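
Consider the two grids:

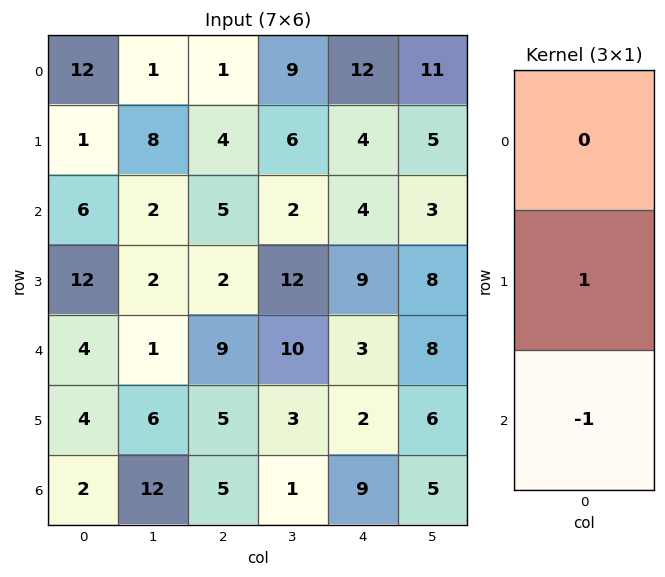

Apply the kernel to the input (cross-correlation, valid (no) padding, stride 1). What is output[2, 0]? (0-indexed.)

The receptive field on the input at this output position is [6 / 12 / 4]. Elementwise product with the kernel and sum: 12·1 + 4·-1.

8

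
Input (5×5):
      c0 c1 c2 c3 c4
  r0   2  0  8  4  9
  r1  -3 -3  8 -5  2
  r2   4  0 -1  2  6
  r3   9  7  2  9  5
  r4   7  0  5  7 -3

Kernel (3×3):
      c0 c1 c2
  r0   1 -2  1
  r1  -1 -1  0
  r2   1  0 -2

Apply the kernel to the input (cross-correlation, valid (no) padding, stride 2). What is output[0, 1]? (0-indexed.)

The receptive field on the input at this output position is [8 4 9 / 8 -5 2 / -1 2 6]. Elementwise product with the kernel and sum: 8·1 + 4·-2 + 9·1 + 8·-1 + -5·-1 + -1·1 + 6·-2.

-7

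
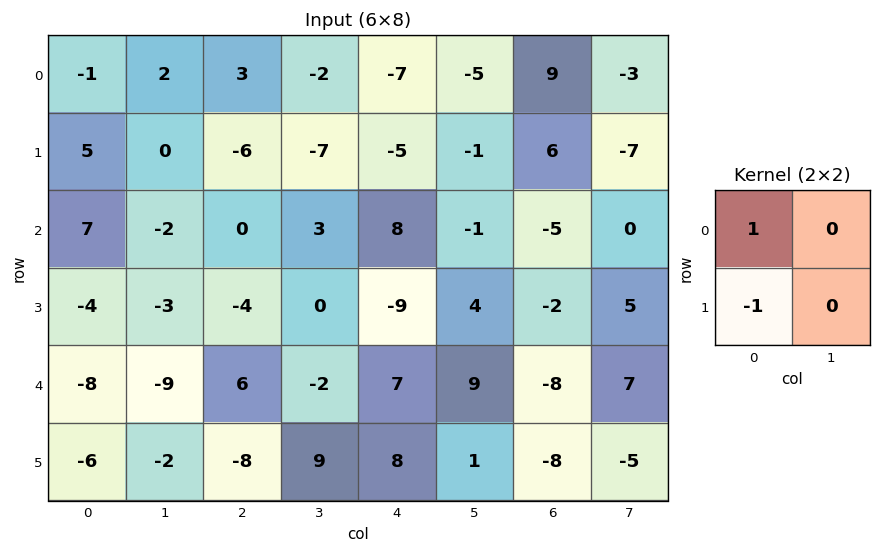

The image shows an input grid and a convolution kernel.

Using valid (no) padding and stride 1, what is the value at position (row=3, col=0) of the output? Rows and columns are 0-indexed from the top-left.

The receptive field on the input at this output position is [-4 -3 / -8 -9]. Elementwise product with the kernel and sum: -4·1 + -8·-1.

4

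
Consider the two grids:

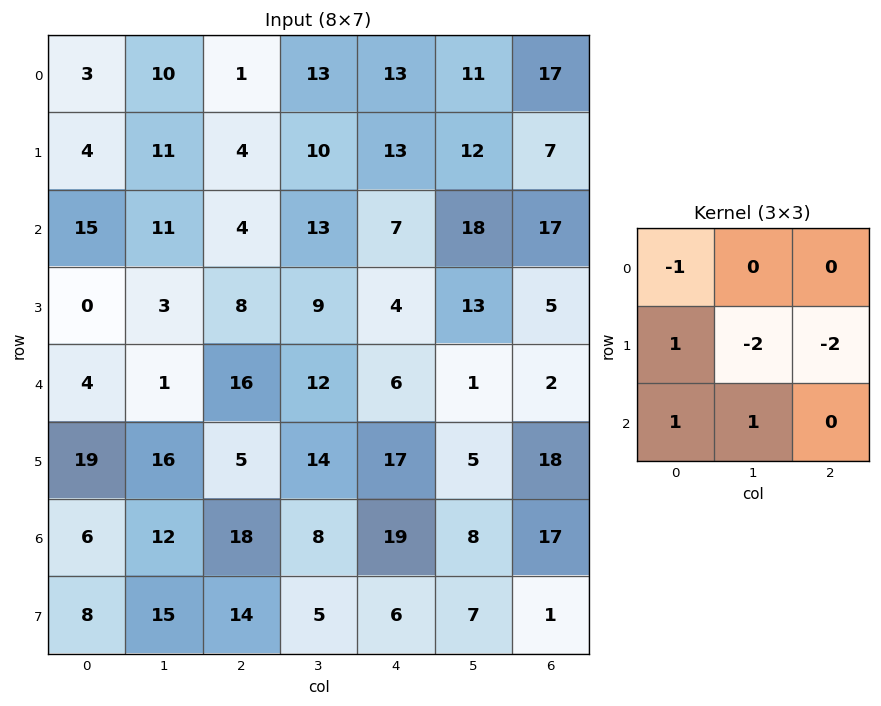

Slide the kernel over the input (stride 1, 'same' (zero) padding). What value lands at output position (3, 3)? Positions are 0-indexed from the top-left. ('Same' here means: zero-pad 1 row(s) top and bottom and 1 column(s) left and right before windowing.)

6

The receptive field on the zero-padded input at this output position is [4 13 7 / 8 9 4 / 16 12 6]. Elementwise product with the kernel and sum: 4·-1 + 8·1 + 9·-2 + 4·-2 + 16·1 + 12·1.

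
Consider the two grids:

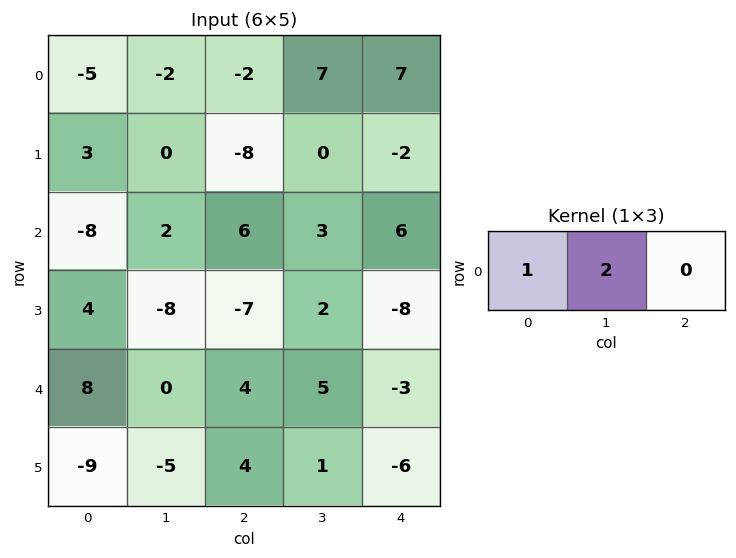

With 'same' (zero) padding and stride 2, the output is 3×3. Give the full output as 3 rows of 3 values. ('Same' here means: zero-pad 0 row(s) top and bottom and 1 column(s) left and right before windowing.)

-10 -6 21
-16 14 15
16 8 -1

Output[0,0]: The receptive field on the zero-padded input at this output position is [0 -5 -2]. Elementwise product with the kernel and sum: 0·1 + -5·2.
Output[0,1]: The receptive field on the zero-padded input at this output position is [-2 -2 7]. Elementwise product with the kernel and sum: -2·1 + -2·2.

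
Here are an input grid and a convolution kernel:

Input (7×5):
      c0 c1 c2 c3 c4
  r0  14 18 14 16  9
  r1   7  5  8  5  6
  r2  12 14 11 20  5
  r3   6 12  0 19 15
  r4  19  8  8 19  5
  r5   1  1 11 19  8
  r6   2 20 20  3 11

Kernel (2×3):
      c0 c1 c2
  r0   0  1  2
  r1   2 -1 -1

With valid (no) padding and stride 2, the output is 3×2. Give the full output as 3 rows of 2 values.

Output[0,0]: The receptive field on the input at this output position is [14 18 14 / 7 5 8]. Elementwise product with the kernel and sum: 18·1 + 14·2 + 7·2 + 5·-1 + 8·-1.
Output[0,1]: The receptive field on the input at this output position is [14 16 9 / 8 5 6]. Elementwise product with the kernel and sum: 16·1 + 9·2 + 8·2 + 5·-1 + 6·-1.

47 39
36 -4
14 24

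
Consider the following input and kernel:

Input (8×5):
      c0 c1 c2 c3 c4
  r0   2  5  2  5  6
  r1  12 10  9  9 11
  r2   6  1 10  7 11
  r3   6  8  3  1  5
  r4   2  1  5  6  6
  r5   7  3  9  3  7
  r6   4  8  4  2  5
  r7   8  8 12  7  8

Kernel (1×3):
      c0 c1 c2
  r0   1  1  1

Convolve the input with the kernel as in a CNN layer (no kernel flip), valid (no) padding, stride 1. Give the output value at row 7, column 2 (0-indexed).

The receptive field on the input at this output position is [12 7 8]. Elementwise product with the kernel and sum: 12·1 + 7·1 + 8·1.

27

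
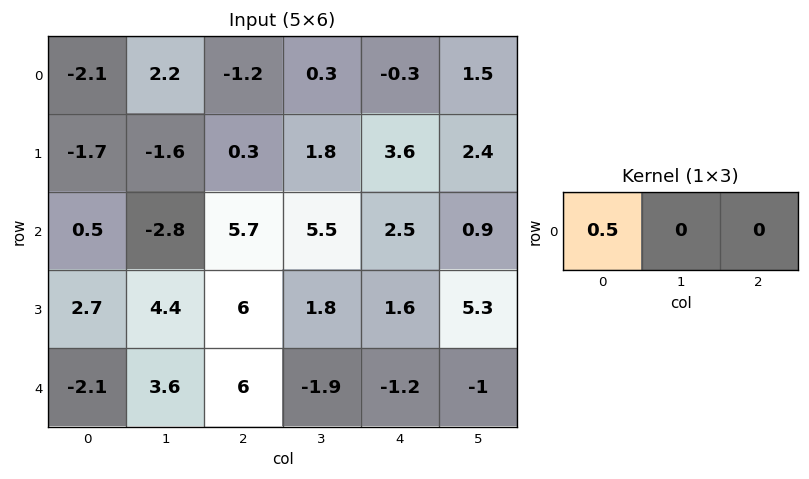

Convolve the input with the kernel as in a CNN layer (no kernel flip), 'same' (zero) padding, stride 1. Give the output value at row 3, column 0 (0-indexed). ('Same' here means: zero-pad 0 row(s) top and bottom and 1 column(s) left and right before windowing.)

0

The receptive field on the zero-padded input at this output position is [0 2.7 4.4]. Elementwise product with the kernel and sum: 0·0.5.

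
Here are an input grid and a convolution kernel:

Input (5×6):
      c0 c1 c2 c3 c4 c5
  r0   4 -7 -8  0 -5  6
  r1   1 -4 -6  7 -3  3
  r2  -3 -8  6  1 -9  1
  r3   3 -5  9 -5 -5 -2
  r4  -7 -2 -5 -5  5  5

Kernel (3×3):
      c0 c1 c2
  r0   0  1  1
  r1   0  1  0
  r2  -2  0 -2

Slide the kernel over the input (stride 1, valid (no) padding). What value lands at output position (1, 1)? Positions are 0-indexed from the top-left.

27

The receptive field on the input at this output position is [-4 -6 7 / -8 6 1 / -5 9 -5]. Elementwise product with the kernel and sum: -6·1 + 7·1 + 6·1 + -5·-2 + -5·-2.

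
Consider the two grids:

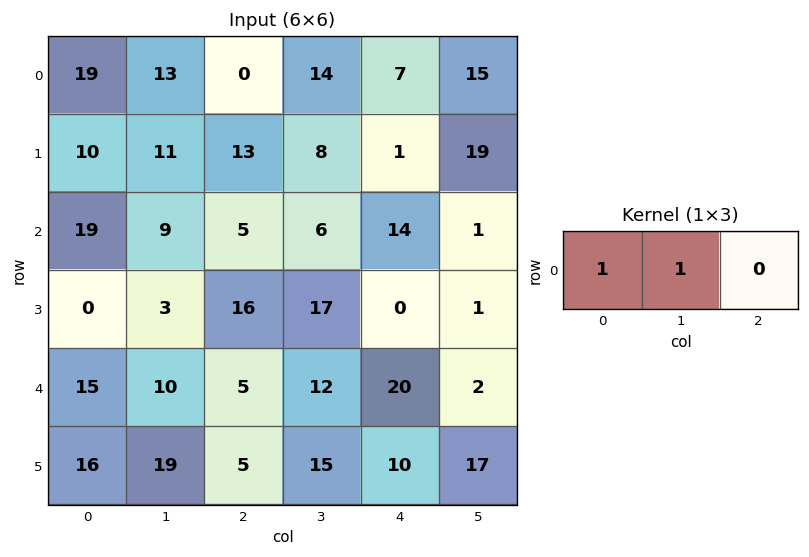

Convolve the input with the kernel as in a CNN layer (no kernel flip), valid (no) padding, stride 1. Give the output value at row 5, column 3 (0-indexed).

The receptive field on the input at this output position is [15 10 17]. Elementwise product with the kernel and sum: 15·1 + 10·1.

25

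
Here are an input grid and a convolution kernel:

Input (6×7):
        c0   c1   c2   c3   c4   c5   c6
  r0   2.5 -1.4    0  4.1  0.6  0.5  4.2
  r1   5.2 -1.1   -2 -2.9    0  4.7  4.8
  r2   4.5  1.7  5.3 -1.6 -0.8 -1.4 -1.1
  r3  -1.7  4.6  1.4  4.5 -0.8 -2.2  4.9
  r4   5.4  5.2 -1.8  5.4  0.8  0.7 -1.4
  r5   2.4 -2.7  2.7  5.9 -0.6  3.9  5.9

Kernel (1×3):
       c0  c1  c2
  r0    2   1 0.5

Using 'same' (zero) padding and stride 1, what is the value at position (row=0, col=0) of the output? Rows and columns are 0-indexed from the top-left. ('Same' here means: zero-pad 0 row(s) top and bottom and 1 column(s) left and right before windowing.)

The receptive field on the zero-padded input at this output position is [0 2.5 -1.4]. Elementwise product with the kernel and sum: 0·2 + 2.5·1 + -1.4·0.5.

1.8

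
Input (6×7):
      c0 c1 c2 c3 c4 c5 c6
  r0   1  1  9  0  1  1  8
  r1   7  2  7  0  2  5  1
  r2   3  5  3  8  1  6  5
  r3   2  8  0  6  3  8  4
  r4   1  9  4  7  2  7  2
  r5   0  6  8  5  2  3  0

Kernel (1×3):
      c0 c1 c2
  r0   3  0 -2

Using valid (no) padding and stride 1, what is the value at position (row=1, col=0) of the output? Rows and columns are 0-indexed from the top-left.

The receptive field on the input at this output position is [7 2 7]. Elementwise product with the kernel and sum: 7·3 + 7·-2.

7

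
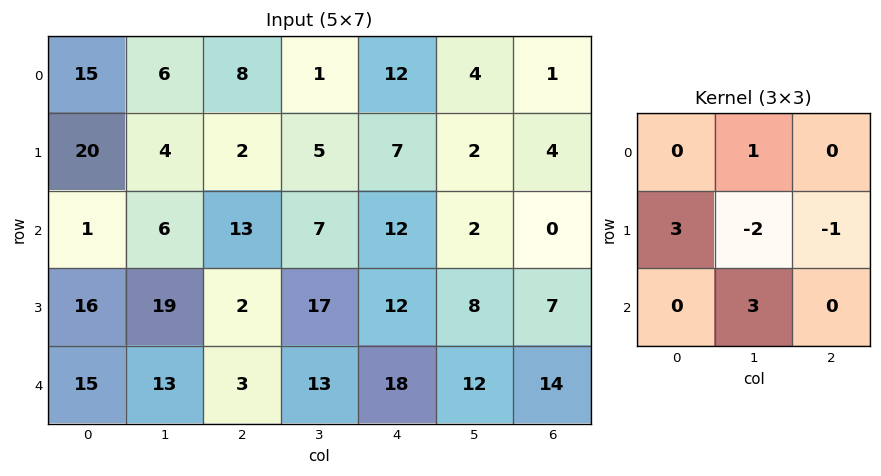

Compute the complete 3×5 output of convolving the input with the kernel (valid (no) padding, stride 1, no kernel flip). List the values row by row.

74 50 11 47 23
39 -7 69 38 58
53 58 6 85 51

Output[0,0]: The receptive field on the input at this output position is [15 6 8 / 20 4 2 / 1 6 13]. Elementwise product with the kernel and sum: 6·1 + 20·3 + 4·-2 + 2·-1 + 6·3.
Output[0,1]: The receptive field on the input at this output position is [6 8 1 / 4 2 5 / 6 13 7]. Elementwise product with the kernel and sum: 8·1 + 4·3 + 2·-2 + 5·-1 + 13·3.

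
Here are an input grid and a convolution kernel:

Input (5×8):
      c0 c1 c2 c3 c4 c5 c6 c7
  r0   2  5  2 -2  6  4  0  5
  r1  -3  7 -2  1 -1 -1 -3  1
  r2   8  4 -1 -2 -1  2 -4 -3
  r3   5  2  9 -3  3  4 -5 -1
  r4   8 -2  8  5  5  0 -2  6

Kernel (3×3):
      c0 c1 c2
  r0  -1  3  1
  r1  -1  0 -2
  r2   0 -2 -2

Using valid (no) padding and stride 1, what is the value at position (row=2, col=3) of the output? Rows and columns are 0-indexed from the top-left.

The receptive field on the input at this output position is [-2 -1 2 / -3 3 4 / 5 5 0]. Elementwise product with the kernel and sum: -2·-1 + -1·3 + 2·1 + -3·-1 + 4·-2 + 5·-2 + 0·-2.

-14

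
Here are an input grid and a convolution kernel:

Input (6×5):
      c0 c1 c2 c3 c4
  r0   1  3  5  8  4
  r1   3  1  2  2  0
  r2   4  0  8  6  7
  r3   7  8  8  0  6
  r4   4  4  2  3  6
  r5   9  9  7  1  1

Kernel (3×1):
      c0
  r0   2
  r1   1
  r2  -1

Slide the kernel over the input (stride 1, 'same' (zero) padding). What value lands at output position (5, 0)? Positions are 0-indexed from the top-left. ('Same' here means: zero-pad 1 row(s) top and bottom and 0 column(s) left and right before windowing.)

17

The receptive field on the zero-padded input at this output position is [4 / 9 / 0]. Elementwise product with the kernel and sum: 4·2 + 9·1 + 0·-1.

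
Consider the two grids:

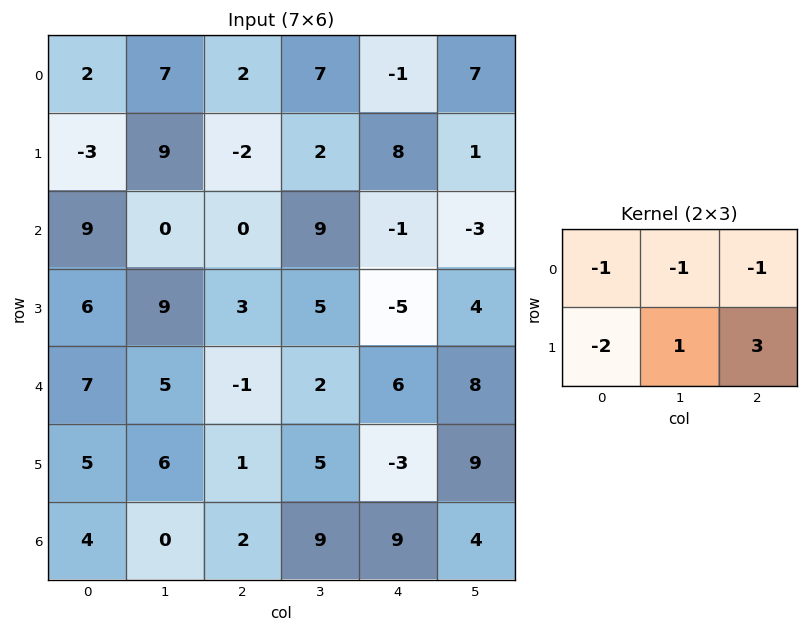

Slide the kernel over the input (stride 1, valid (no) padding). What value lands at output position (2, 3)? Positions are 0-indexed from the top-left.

-8

The receptive field on the input at this output position is [9 -1 -3 / 5 -5 4]. Elementwise product with the kernel and sum: 9·-1 + -1·-1 + -3·-1 + 5·-2 + -5·1 + 4·3.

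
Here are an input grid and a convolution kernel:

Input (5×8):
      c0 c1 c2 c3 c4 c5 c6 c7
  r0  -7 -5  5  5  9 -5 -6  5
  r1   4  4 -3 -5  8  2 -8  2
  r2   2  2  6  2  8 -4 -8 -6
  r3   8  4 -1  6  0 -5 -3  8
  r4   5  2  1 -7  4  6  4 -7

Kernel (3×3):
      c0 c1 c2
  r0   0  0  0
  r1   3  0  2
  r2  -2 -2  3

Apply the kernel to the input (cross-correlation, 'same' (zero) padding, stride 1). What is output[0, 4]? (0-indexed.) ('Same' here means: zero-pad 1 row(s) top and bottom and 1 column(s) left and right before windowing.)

The receptive field on the zero-padded input at this output position is [0 0 0 / 5 9 -5 / -5 8 2]. Elementwise product with the kernel and sum: 5·3 + -5·2 + -5·-2 + 8·-2 + 2·3.

5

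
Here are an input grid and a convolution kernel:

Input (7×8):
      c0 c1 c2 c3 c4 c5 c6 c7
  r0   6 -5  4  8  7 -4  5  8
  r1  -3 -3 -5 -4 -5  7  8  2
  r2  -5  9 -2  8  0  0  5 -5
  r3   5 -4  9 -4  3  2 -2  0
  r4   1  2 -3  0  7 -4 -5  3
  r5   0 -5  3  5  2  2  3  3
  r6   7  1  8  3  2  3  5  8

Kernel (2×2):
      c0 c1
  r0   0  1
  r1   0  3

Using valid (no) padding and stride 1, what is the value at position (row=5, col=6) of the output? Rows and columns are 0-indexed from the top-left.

27

The receptive field on the input at this output position is [3 3 / 5 8]. Elementwise product with the kernel and sum: 3·1 + 8·3.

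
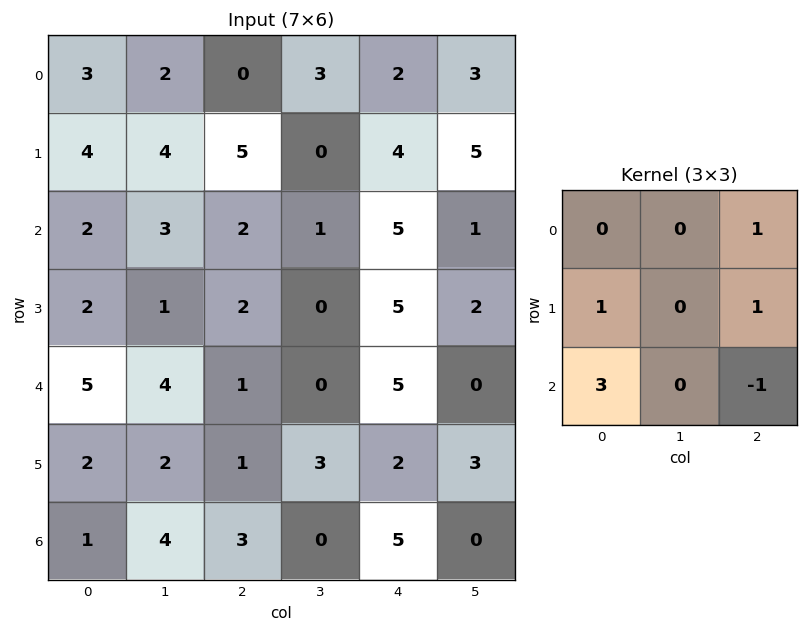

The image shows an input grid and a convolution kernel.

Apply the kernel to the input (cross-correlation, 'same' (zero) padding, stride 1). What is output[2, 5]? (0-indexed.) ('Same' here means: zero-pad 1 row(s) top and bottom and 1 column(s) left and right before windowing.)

20

The receptive field on the zero-padded input at this output position is [4 5 0 / 5 1 0 / 5 2 0]. Elementwise product with the kernel and sum: 0·1 + 5·1 + 0·1 + 5·3 + 0·-1.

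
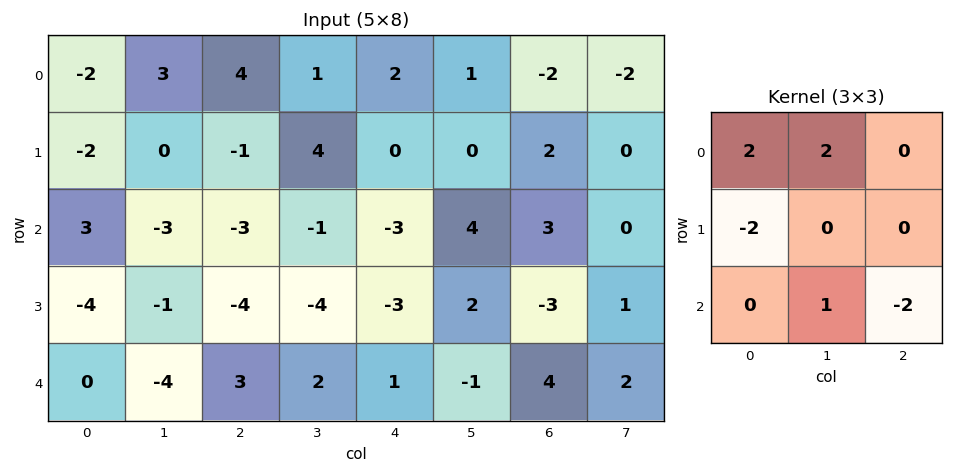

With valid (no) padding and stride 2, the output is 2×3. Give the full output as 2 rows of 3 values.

Output[0,0]: The receptive field on the input at this output position is [-2 3 4 / -2 0 -1 / 3 -3 -3]. Elementwise product with the kernel and sum: -2·2 + 3·2 + -2·-2 + -3·1 + -3·-2.

9 17 4
-2 0 -1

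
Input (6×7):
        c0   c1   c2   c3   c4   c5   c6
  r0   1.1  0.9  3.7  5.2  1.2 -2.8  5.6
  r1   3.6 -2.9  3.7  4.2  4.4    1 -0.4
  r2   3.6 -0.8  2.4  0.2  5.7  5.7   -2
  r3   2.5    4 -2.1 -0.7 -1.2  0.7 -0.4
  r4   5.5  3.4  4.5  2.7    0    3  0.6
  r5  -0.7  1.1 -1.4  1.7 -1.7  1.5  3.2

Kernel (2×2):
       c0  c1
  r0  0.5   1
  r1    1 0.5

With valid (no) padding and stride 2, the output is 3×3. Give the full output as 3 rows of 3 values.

Output[0,0]: The receptive field on the input at this output position is [1.1 0.9 / 3.6 -2.9]. Elementwise product with the kernel and sum: 1.1·0.5 + 0.9·1 + 3.6·1 + -2.9·0.5.
Output[0,1]: The receptive field on the input at this output position is [3.7 5.2 / 3.7 4.2]. Elementwise product with the kernel and sum: 3.7·0.5 + 5.2·1 + 3.7·1 + 4.2·0.5.

3.6 12.85 2.7
5.5 -1.05 7.7
6 4.4 2.05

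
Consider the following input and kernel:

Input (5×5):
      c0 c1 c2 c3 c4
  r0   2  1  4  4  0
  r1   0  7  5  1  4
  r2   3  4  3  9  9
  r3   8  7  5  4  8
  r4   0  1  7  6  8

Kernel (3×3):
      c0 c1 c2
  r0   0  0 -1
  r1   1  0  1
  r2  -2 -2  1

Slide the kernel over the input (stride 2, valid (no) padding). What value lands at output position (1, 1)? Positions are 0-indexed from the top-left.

The receptive field on the input at this output position is [3 9 9 / 5 4 8 / 7 6 8]. Elementwise product with the kernel and sum: 9·-1 + 5·1 + 8·1 + 7·-2 + 6·-2 + 8·1.

-14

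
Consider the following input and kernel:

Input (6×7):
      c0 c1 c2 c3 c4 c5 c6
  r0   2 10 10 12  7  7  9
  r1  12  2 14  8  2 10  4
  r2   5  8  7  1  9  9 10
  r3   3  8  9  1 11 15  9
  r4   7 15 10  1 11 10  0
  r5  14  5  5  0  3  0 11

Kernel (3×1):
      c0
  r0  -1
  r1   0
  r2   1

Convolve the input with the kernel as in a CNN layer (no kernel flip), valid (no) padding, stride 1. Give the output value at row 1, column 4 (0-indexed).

The receptive field on the input at this output position is [2 / 9 / 11]. Elementwise product with the kernel and sum: 2·-1 + 11·1.

9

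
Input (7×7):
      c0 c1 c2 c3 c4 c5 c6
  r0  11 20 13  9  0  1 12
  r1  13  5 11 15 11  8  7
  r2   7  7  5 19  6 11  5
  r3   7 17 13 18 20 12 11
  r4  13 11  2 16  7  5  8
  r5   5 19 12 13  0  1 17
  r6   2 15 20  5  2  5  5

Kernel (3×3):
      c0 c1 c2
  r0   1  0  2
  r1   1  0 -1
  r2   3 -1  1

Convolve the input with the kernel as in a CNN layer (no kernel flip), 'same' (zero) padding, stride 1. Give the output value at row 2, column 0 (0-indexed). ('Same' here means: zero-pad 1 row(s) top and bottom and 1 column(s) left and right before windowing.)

13

The receptive field on the zero-padded input at this output position is [0 13 5 / 0 7 7 / 0 7 17]. Elementwise product with the kernel and sum: 0·1 + 5·2 + 0·1 + 7·-1 + 0·3 + 7·-1 + 17·1.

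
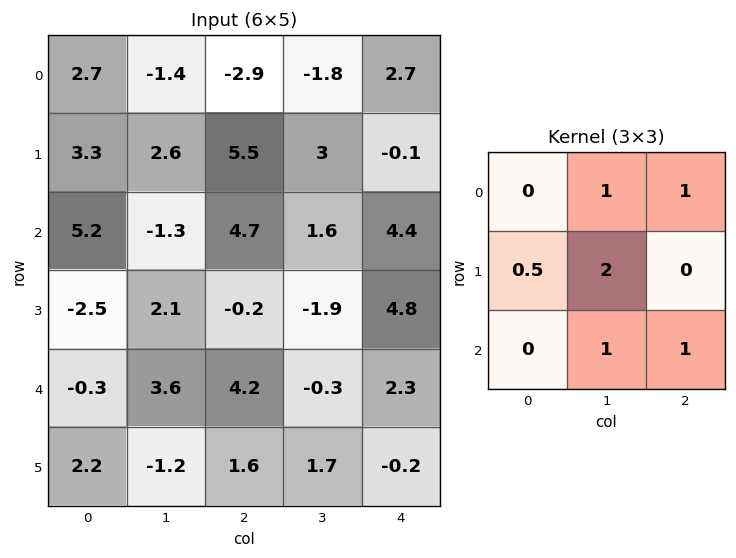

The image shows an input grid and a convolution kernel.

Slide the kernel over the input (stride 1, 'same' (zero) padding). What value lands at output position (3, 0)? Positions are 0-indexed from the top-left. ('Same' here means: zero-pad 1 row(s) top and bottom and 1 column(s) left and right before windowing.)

The receptive field on the zero-padded input at this output position is [0 5.2 -1.3 / 0 -2.5 2.1 / 0 -0.3 3.6]. Elementwise product with the kernel and sum: 5.2·1 + -1.3·1 + 0·0.5 + -2.5·2 + -0.3·1 + 3.6·1.

2.2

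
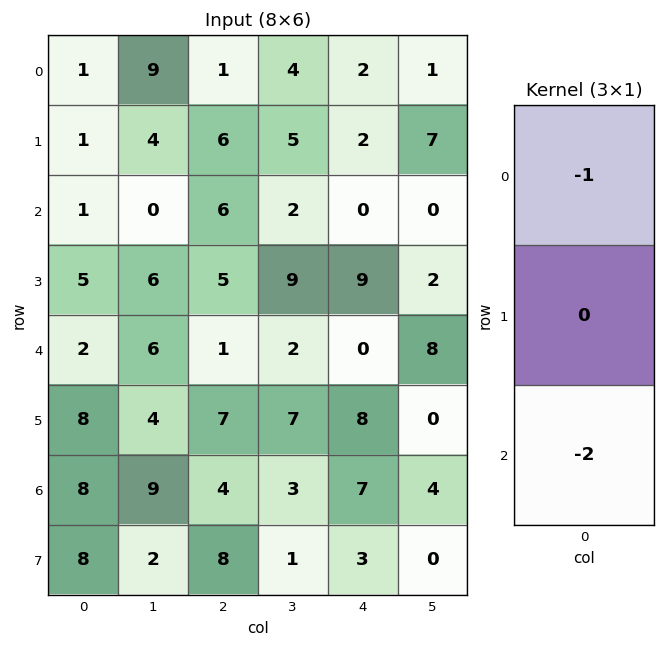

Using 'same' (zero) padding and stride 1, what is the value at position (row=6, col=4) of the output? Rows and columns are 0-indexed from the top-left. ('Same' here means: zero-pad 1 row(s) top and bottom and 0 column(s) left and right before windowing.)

The receptive field on the zero-padded input at this output position is [8 / 7 / 3]. Elementwise product with the kernel and sum: 8·-1 + 3·-2.

-14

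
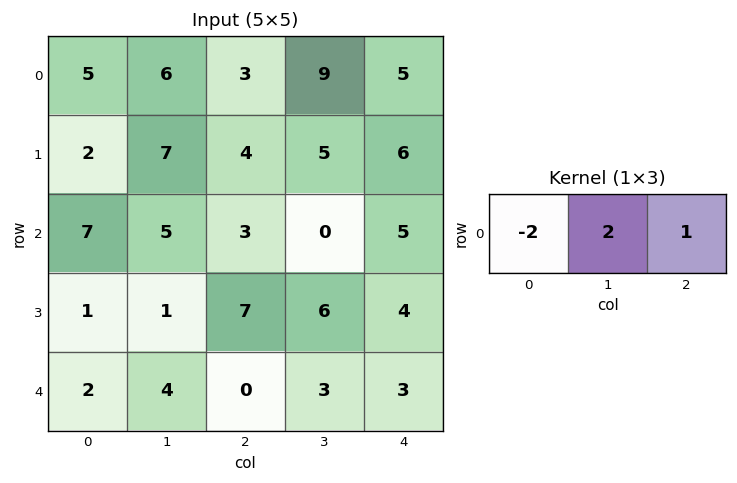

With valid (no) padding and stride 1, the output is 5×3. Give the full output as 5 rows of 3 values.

5 3 17
14 -1 8
-1 -4 -1
7 18 2
4 -5 9

Output[0,0]: The receptive field on the input at this output position is [5 6 3]. Elementwise product with the kernel and sum: 5·-2 + 6·2 + 3·1.
Output[0,1]: The receptive field on the input at this output position is [6 3 9]. Elementwise product with the kernel and sum: 6·-2 + 3·2 + 9·1.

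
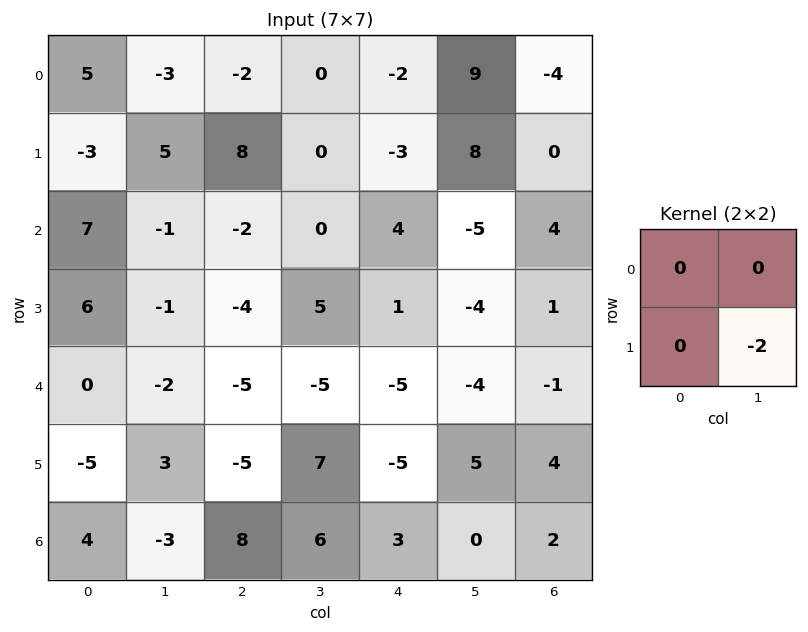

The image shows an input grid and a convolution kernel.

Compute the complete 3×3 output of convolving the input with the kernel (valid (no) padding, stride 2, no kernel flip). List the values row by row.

Output[0,0]: The receptive field on the input at this output position is [5 -3 / -3 5]. Elementwise product with the kernel and sum: 5·-2.

-10 0 -16
2 -10 8
-6 -14 -10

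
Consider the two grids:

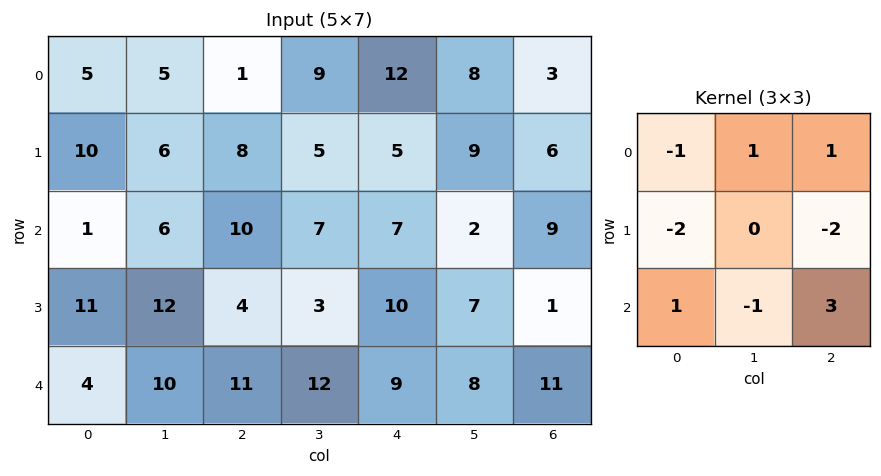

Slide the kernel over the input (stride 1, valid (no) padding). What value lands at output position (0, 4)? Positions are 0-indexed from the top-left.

The receptive field on the input at this output position is [12 8 3 / 5 9 6 / 7 2 9]. Elementwise product with the kernel and sum: 12·-1 + 8·1 + 3·1 + 5·-2 + 6·-2 + 7·1 + 2·-1 + 9·3.

9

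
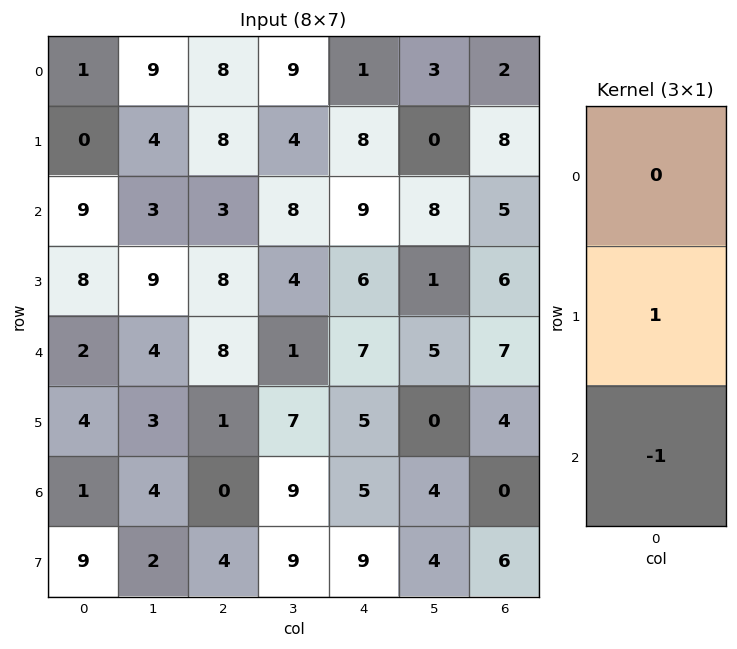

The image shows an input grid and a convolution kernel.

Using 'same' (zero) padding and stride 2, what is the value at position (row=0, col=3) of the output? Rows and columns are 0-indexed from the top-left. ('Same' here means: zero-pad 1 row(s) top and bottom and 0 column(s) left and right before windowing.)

The receptive field on the zero-padded input at this output position is [0 / 2 / 8]. Elementwise product with the kernel and sum: 2·1 + 8·-1.

-6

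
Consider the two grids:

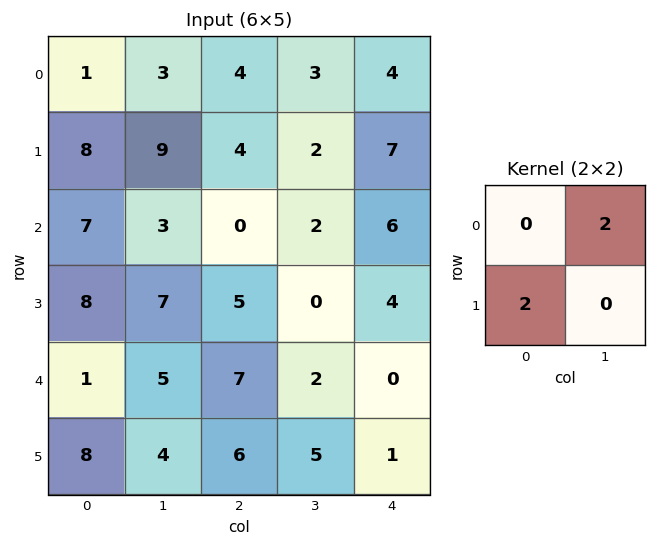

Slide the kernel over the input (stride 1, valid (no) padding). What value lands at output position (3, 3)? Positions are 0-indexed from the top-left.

12

The receptive field on the input at this output position is [0 4 / 2 0]. Elementwise product with the kernel and sum: 4·2 + 2·2.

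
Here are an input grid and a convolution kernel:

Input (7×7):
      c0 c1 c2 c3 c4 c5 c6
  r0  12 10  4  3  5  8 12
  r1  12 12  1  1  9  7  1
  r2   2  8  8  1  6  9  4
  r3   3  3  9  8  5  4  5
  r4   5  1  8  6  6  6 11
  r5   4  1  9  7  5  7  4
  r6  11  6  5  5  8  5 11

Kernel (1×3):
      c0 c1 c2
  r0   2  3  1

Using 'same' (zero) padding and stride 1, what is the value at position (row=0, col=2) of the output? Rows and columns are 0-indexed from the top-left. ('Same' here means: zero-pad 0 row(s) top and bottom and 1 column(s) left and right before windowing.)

35

The receptive field on the zero-padded input at this output position is [10 4 3]. Elementwise product with the kernel and sum: 10·2 + 4·3 + 3·1.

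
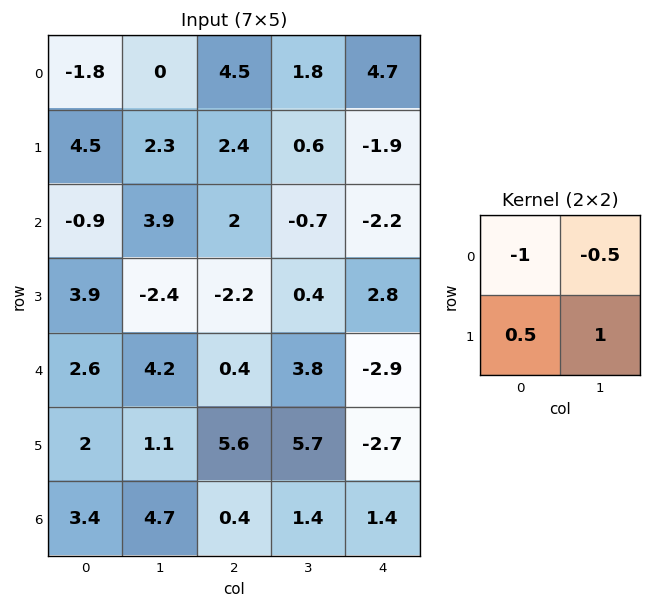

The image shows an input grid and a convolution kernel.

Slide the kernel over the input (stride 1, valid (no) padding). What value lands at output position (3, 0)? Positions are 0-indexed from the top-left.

The receptive field on the input at this output position is [3.9 -2.4 / 2.6 4.2]. Elementwise product with the kernel and sum: 3.9·-1 + -2.4·-0.5 + 2.6·0.5 + 4.2·1.

2.8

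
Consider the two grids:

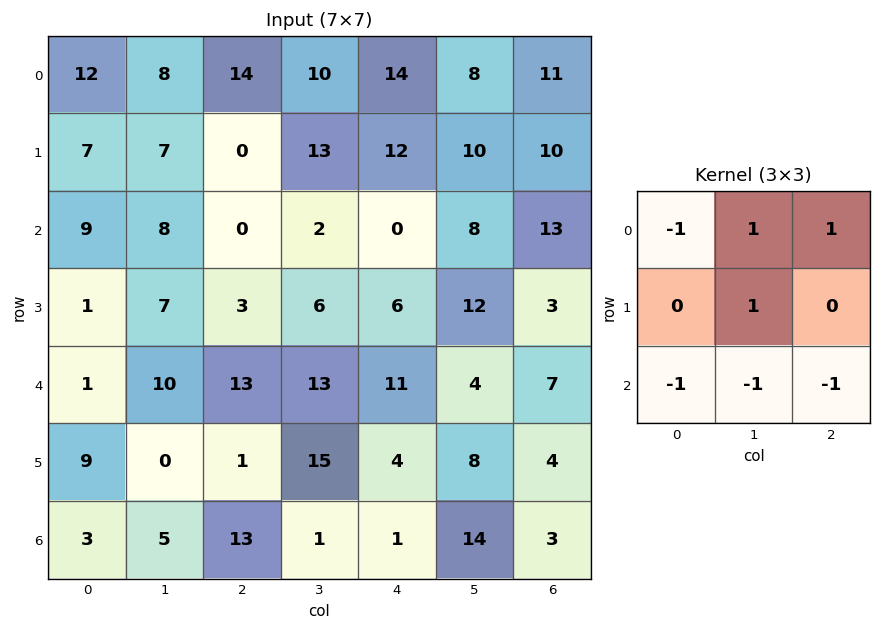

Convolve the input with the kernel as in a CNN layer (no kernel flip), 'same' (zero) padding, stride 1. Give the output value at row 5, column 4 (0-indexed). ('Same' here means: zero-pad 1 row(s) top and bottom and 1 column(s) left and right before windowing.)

The receptive field on the zero-padded input at this output position is [13 11 4 / 15 4 8 / 1 1 14]. Elementwise product with the kernel and sum: 13·-1 + 11·1 + 4·1 + 4·1 + 1·-1 + 1·-1 + 14·-1.

-10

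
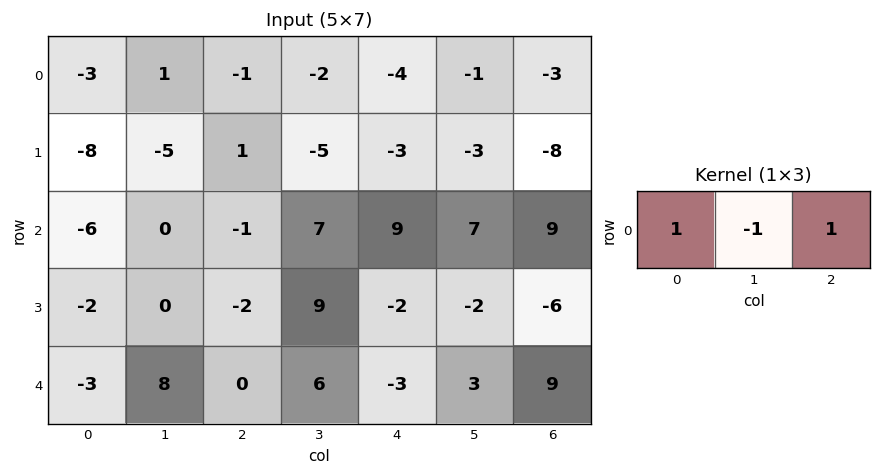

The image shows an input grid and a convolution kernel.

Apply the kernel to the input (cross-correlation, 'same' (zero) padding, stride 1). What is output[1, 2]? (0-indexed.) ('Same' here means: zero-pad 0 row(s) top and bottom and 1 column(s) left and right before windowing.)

The receptive field on the zero-padded input at this output position is [-5 1 -5]. Elementwise product with the kernel and sum: -5·1 + 1·-1 + -5·1.

-11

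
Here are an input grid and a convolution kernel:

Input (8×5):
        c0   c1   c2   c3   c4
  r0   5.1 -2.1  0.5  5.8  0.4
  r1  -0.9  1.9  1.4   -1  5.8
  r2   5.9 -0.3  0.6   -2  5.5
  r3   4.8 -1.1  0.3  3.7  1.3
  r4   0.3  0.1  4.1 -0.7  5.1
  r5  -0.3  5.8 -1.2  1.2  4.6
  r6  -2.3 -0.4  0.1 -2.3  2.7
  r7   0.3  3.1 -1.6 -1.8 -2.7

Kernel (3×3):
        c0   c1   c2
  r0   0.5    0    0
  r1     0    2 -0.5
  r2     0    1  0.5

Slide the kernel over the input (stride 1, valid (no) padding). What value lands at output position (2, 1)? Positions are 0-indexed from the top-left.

2.35

The receptive field on the input at this output position is [-0.3 0.6 -2 / -1.1 0.3 3.7 / 0.1 4.1 -0.7]. Elementwise product with the kernel and sum: -0.3·0.5 + 0.3·2 + 3.7·-0.5 + 4.1·1 + -0.7·0.5.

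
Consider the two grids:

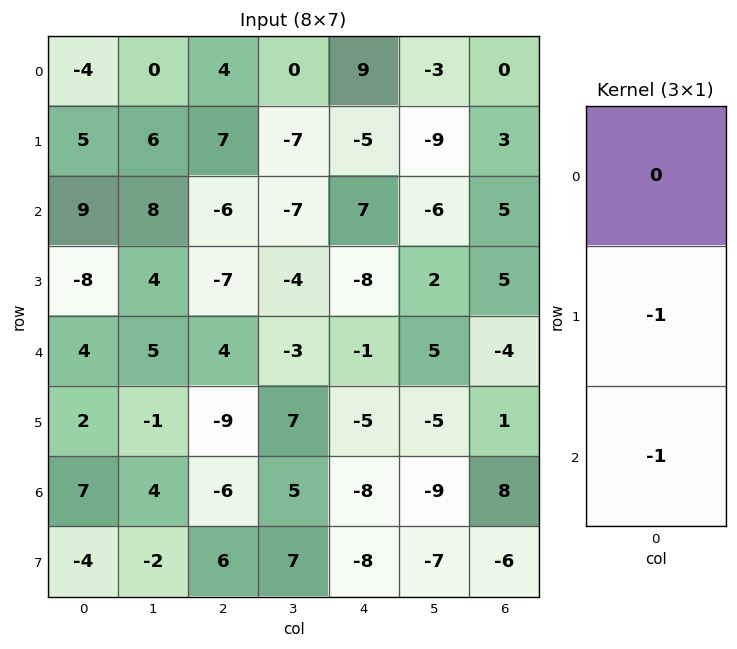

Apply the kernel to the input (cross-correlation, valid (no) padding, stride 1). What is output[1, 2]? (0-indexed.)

The receptive field on the input at this output position is [7 / -6 / -7]. Elementwise product with the kernel and sum: -6·-1 + -7·-1.

13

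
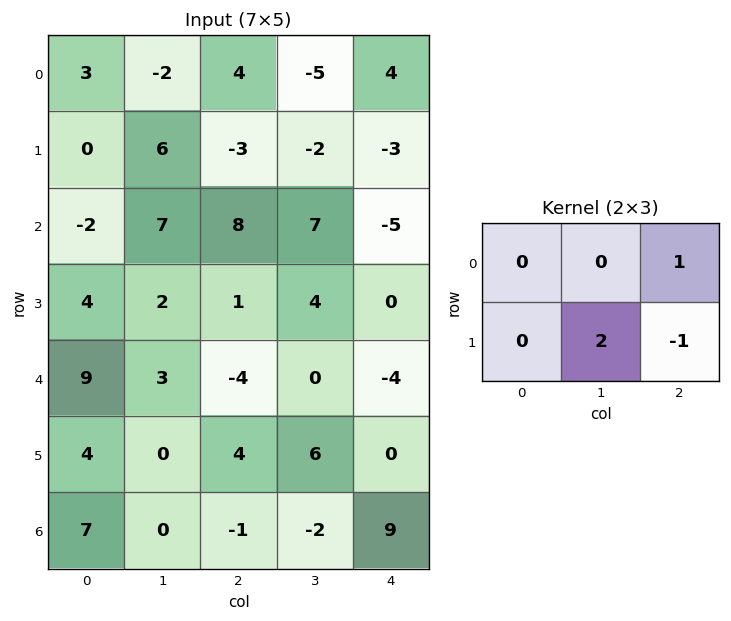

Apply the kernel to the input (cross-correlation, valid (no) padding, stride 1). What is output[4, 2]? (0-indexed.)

The receptive field on the input at this output position is [-4 0 -4 / 4 6 0]. Elementwise product with the kernel and sum: -4·1 + 6·2 + 0·-1.

8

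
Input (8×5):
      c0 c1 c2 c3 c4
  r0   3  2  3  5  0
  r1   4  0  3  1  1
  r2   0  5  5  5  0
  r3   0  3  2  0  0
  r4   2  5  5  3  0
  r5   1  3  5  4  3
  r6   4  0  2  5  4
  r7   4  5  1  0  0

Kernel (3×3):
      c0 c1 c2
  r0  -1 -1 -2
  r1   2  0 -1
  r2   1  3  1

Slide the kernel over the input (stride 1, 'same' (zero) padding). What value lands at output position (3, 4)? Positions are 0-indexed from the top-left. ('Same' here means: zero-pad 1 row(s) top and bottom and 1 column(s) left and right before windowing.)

The receptive field on the zero-padded input at this output position is [5 0 0 / 0 0 0 / 3 0 0]. Elementwise product with the kernel and sum: 5·-1 + 0·-1 + 0·-2 + 0·2 + 0·-1 + 3·1 + 0·3 + 0·1.

-2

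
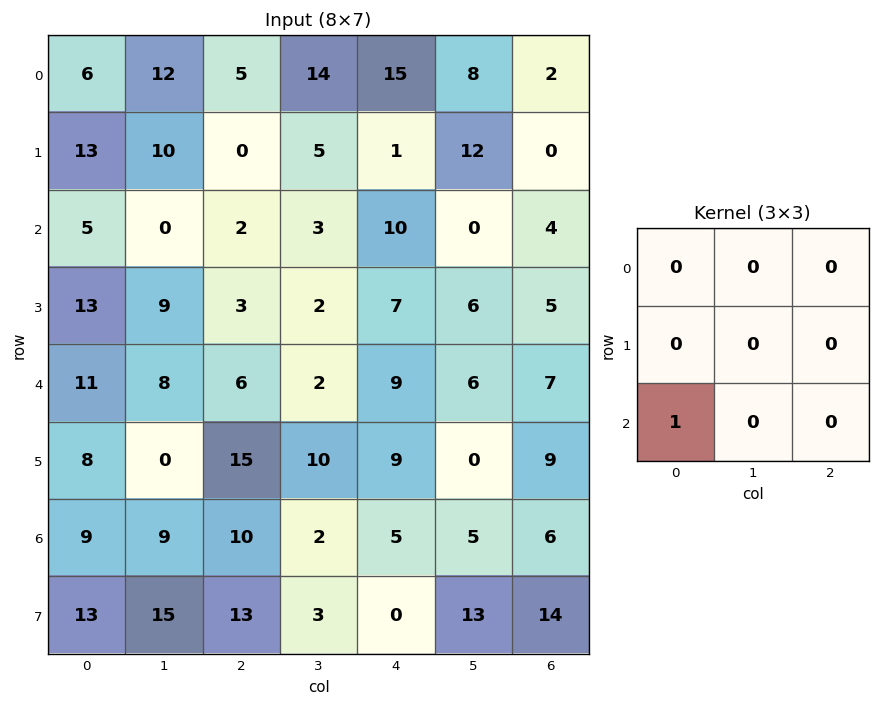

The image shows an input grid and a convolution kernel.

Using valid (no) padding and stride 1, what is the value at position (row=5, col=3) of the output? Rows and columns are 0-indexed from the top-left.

The receptive field on the input at this output position is [10 9 0 / 2 5 5 / 3 0 13]. Elementwise product with the kernel and sum: 3·1.

3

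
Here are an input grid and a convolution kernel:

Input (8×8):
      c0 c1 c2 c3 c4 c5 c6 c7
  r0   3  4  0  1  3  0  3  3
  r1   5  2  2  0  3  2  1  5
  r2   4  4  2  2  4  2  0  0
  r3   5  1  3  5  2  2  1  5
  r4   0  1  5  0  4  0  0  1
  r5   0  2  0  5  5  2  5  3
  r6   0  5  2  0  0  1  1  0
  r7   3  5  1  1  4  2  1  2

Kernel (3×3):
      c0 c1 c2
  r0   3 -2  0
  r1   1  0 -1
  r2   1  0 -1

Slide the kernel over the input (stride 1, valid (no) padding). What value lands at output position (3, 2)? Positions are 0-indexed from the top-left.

The receptive field on the input at this output position is [3 5 2 / 5 0 4 / 0 5 5]. Elementwise product with the kernel and sum: 3·3 + 5·-2 + 5·1 + 4·-1 + 0·1 + 5·-1.

-5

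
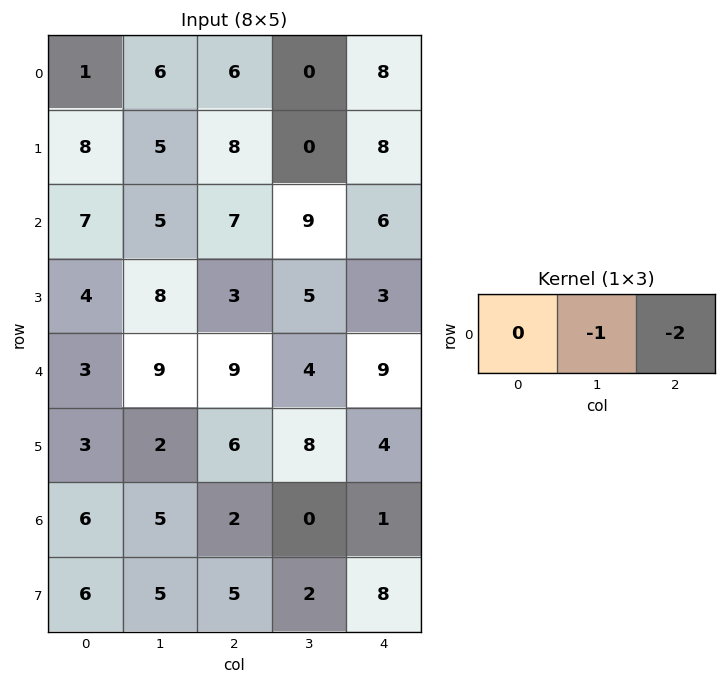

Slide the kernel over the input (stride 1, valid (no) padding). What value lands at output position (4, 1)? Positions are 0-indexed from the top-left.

-17

The receptive field on the input at this output position is [9 9 4]. Elementwise product with the kernel and sum: 9·-1 + 4·-2.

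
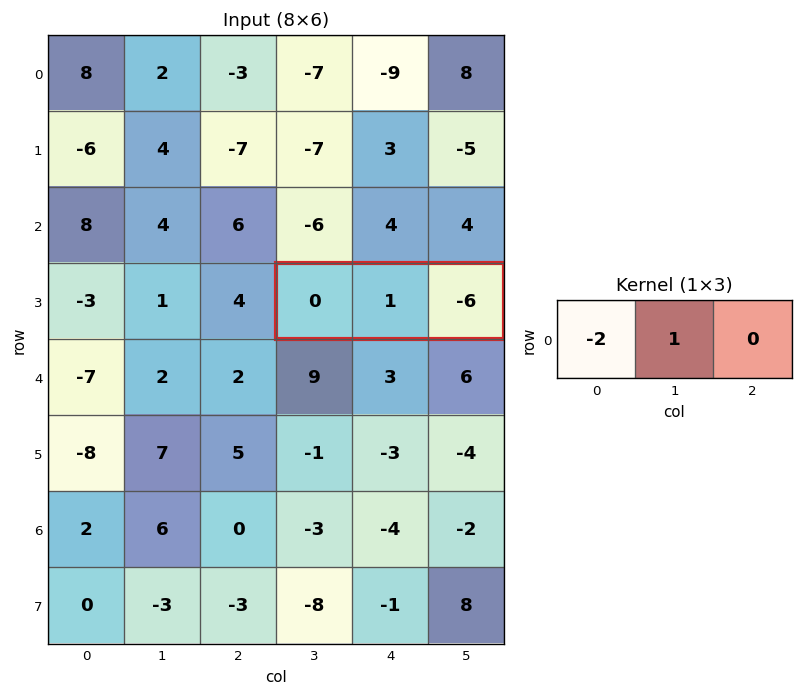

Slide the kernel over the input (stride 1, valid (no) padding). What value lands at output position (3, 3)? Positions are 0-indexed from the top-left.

The receptive field on the input at this output position is [0 1 -6]. Elementwise product with the kernel and sum: 0·-2 + 1·1.

1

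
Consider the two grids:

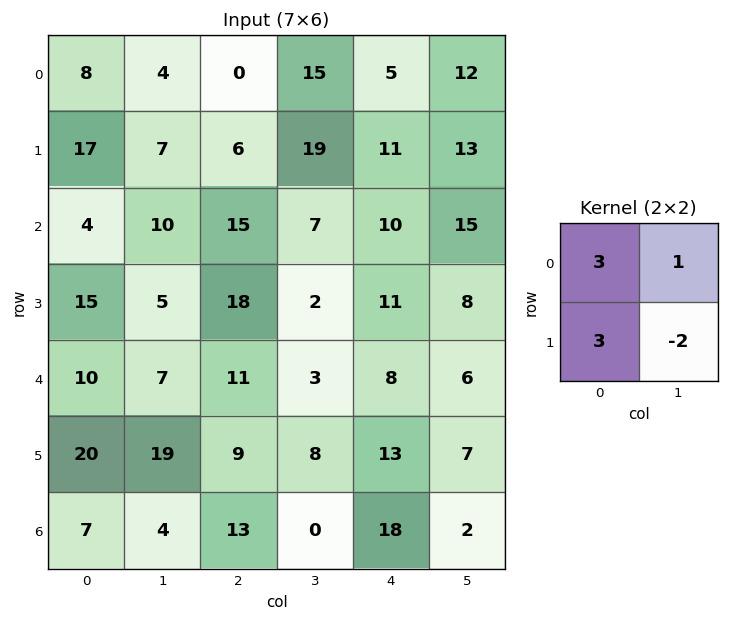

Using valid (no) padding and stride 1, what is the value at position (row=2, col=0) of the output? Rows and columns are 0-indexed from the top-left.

57

The receptive field on the input at this output position is [4 10 / 15 5]. Elementwise product with the kernel and sum: 4·3 + 10·1 + 15·3 + 5·-2.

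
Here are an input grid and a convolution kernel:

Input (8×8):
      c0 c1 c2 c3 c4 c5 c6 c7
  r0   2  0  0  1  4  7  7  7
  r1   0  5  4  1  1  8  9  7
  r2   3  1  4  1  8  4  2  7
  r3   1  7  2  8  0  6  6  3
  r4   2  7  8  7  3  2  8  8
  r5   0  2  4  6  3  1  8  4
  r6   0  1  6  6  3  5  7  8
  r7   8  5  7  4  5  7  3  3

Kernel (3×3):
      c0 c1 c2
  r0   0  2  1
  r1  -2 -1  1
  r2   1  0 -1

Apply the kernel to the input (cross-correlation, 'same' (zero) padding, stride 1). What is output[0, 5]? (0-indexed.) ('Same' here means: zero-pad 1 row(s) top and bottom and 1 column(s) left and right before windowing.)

-16

The receptive field on the zero-padded input at this output position is [0 0 0 / 4 7 7 / 1 8 9]. Elementwise product with the kernel and sum: 0·2 + 0·1 + 4·-2 + 7·-1 + 7·1 + 1·1 + 9·-1.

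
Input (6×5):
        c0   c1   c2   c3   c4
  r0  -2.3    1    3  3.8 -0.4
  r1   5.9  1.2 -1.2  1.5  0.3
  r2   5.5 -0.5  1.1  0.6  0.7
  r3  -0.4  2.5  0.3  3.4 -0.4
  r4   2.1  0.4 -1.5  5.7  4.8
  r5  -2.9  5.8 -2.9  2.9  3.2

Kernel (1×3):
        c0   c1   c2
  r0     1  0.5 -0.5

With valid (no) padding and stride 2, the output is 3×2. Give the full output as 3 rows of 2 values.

Output[0,0]: The receptive field on the input at this output position is [-2.3 1 3]. Elementwise product with the kernel and sum: -2.3·1 + 1·0.5 + 3·-0.5.
Output[0,1]: The receptive field on the input at this output position is [3 3.8 -0.4]. Elementwise product with the kernel and sum: 3·1 + 3.8·0.5 + -0.4·-0.5.

-3.3 5.1
4.7 1.05
3.05 -1.05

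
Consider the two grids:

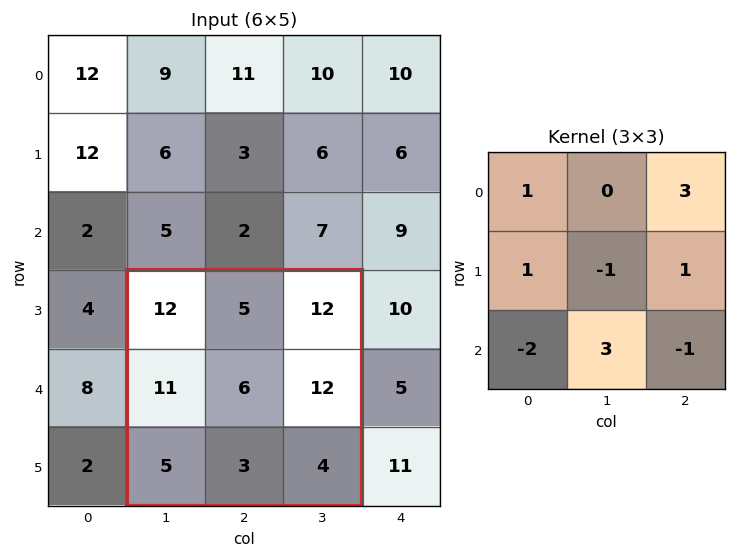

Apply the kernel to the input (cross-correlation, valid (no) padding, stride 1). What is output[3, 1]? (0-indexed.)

60

The receptive field on the input at this output position is [12 5 12 / 11 6 12 / 5 3 4]. Elementwise product with the kernel and sum: 12·1 + 12·3 + 11·1 + 6·-1 + 12·1 + 5·-2 + 3·3 + 4·-1.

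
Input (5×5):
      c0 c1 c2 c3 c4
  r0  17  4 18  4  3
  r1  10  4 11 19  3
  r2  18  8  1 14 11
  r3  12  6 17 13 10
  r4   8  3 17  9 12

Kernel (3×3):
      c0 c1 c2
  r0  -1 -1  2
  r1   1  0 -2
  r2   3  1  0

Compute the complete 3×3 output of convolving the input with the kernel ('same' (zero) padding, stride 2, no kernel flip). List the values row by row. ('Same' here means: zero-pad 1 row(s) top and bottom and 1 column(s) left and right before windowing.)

Output[0,0]: The receptive field on the zero-padded input at this output position is [0 0 0 / 0 17 4 / 0 10 4]. Elementwise product with the kernel and sum: 0·-1 + 0·-1 + 0·2 + 0·1 + 4·-2 + 0·3 + 10·1.
Output[0,1]: The receptive field on the zero-padded input at this output position is [0 0 0 / 4 18 4 / 4 11 19]. Elementwise product with the kernel and sum: 0·-1 + 0·-1 + 0·2 + 4·1 + 4·-2 + 4·3 + 11·1.

2 19 64
-6 38 41
-6 -12 -14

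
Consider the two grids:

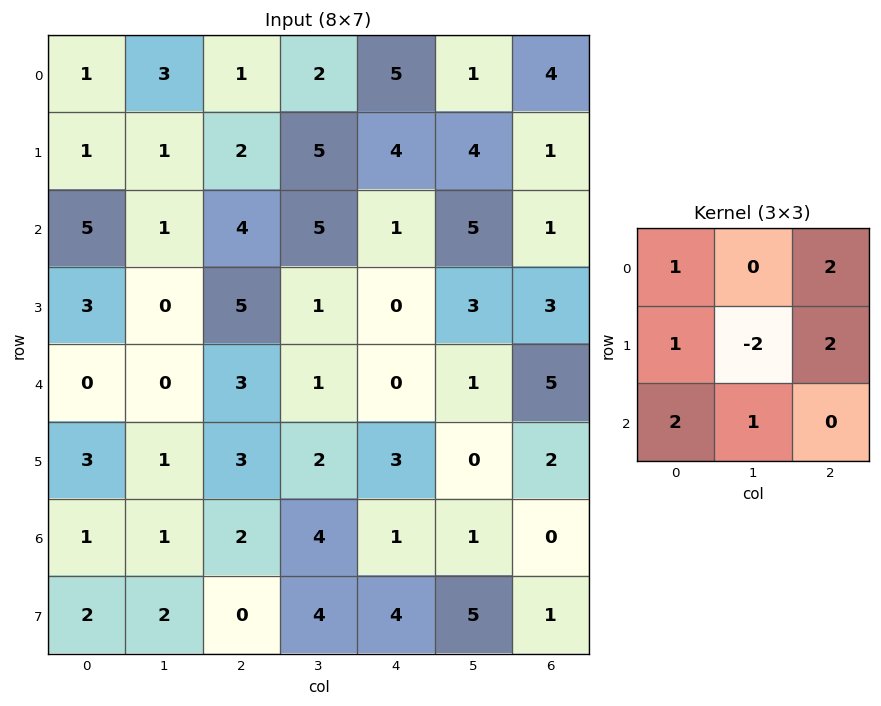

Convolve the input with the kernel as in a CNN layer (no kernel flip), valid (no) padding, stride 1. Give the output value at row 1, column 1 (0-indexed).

The receptive field on the input at this output position is [1 2 5 / 1 4 5 / 0 5 1]. Elementwise product with the kernel and sum: 1·1 + 5·2 + 1·1 + 4·-2 + 5·2 + 0·2 + 5·1.

19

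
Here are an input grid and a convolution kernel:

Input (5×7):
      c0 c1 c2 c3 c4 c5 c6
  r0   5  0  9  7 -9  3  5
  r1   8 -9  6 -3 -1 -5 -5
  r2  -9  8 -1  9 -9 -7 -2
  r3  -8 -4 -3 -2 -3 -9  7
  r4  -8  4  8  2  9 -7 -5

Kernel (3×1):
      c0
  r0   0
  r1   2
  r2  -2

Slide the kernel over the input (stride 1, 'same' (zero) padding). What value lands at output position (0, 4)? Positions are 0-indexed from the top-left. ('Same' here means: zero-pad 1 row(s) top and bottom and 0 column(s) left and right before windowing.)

The receptive field on the zero-padded input at this output position is [0 / -9 / -1]. Elementwise product with the kernel and sum: -9·2 + -1·-2.

-16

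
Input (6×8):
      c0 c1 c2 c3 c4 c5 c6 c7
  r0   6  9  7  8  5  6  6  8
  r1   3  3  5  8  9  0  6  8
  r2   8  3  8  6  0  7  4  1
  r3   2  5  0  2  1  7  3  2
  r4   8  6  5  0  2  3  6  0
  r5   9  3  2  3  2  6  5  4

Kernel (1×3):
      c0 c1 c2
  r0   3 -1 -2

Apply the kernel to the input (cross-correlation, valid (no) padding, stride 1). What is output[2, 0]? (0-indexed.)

5

The receptive field on the input at this output position is [8 3 8]. Elementwise product with the kernel and sum: 8·3 + 3·-1 + 8·-2.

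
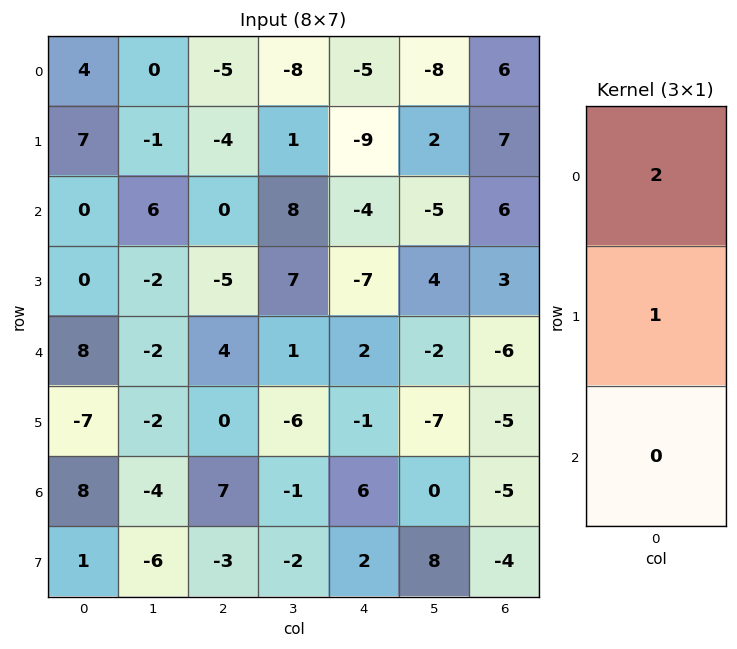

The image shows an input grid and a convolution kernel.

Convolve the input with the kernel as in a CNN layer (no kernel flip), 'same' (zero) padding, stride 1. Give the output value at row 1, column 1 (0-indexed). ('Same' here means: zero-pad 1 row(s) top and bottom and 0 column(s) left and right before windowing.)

The receptive field on the zero-padded input at this output position is [0 / -1 / 6]. Elementwise product with the kernel and sum: 0·2 + -1·1.

-1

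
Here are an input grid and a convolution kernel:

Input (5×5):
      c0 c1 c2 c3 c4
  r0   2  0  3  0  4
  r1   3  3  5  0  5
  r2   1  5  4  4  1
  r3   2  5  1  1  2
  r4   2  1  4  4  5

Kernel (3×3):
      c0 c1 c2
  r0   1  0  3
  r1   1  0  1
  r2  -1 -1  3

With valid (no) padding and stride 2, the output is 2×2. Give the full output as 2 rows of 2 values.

25 20
25 17

Output[0,0]: The receptive field on the input at this output position is [2 0 3 / 3 3 5 / 1 5 4]. Elementwise product with the kernel and sum: 2·1 + 3·3 + 3·1 + 5·1 + 1·-1 + 5·-1 + 4·3.
Output[0,1]: The receptive field on the input at this output position is [3 0 4 / 5 0 5 / 4 4 1]. Elementwise product with the kernel and sum: 3·1 + 4·3 + 5·1 + 5·1 + 4·-1 + 4·-1 + 1·3.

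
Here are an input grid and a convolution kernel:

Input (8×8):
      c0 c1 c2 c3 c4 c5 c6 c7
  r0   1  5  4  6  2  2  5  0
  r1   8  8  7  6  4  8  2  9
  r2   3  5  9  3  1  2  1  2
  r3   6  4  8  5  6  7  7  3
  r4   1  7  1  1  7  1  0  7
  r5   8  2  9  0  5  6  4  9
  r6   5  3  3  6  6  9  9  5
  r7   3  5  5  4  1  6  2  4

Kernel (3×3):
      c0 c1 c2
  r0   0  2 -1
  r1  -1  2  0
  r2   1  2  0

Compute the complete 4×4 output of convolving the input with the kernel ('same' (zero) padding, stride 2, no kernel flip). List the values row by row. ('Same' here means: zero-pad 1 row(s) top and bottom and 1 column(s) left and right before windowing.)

18 25 12 20
26 41 16 16
26 26 28 24
30 36 16 18

Output[0,0]: The receptive field on the zero-padded input at this output position is [0 0 0 / 0 1 5 / 0 8 8]. Elementwise product with the kernel and sum: 0·2 + 0·-1 + 0·-1 + 1·2 + 0·1 + 8·2.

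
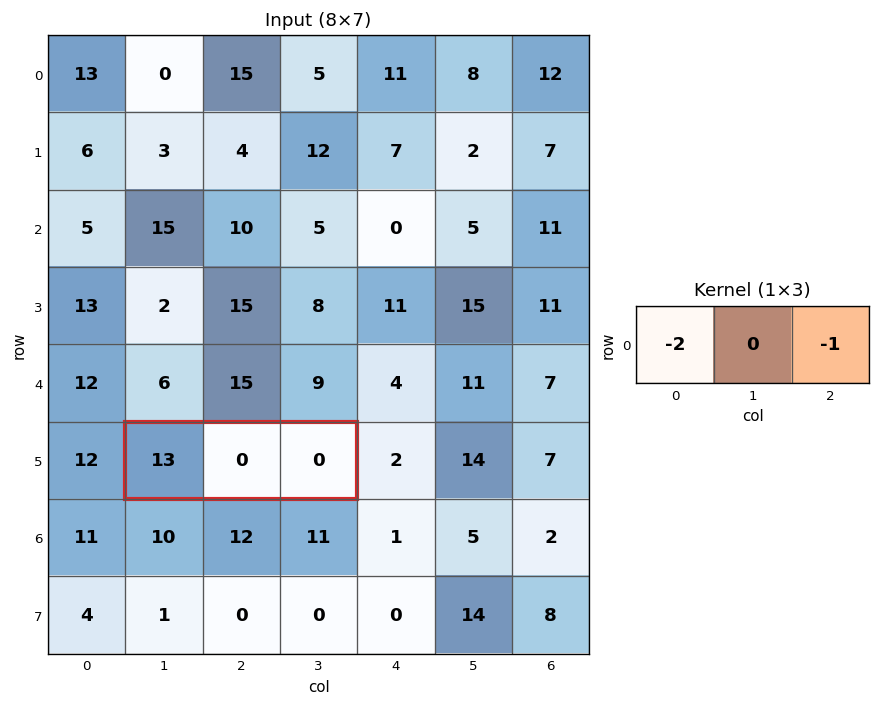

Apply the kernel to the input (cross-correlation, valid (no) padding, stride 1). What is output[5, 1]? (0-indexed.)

-26

The receptive field on the input at this output position is [13 0 0]. Elementwise product with the kernel and sum: 13·-2 + 0·-1.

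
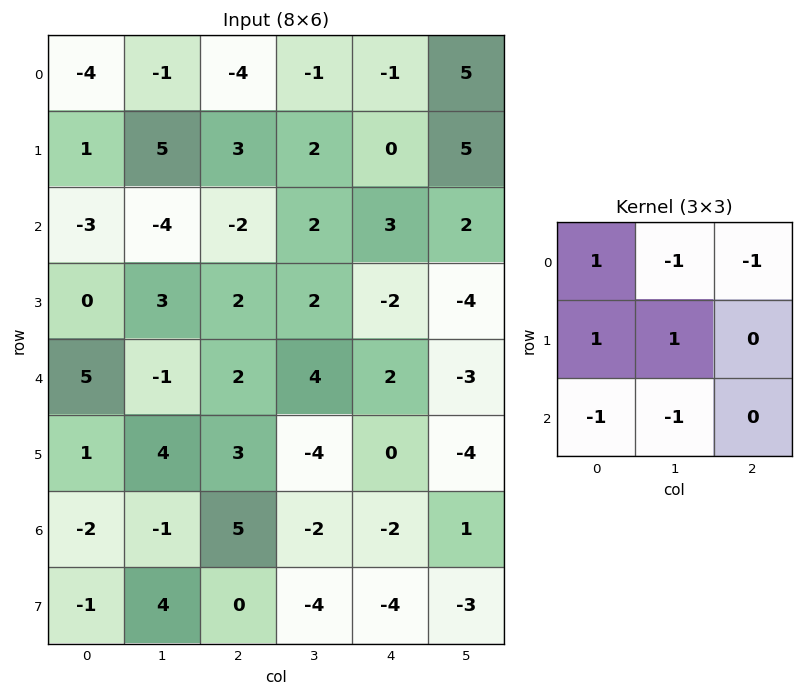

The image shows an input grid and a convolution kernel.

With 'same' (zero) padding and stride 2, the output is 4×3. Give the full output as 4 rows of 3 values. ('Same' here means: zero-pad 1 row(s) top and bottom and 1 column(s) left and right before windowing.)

-5 -13 -4
-9 -11 2
1 -7 18
-6 5 4

Output[0,0]: The receptive field on the zero-padded input at this output position is [0 0 0 / 0 -4 -1 / 0 1 5]. Elementwise product with the kernel and sum: 0·1 + 0·-1 + 0·-1 + 0·1 + -4·1 + 0·-1 + 1·-1.
Output[0,1]: The receptive field on the zero-padded input at this output position is [0 0 0 / -1 -4 -1 / 5 3 2]. Elementwise product with the kernel and sum: 0·1 + 0·-1 + 0·-1 + -1·1 + -4·1 + 5·-1 + 3·-1.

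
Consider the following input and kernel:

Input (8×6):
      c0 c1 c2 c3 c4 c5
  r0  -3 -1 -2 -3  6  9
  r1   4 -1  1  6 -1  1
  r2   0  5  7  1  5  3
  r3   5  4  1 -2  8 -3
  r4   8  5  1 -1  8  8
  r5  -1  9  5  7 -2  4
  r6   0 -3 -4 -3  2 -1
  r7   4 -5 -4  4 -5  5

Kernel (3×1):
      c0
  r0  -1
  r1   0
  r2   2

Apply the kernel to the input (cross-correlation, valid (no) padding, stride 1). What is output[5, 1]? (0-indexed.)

-19

The receptive field on the input at this output position is [9 / -3 / -5]. Elementwise product with the kernel and sum: 9·-1 + -5·2.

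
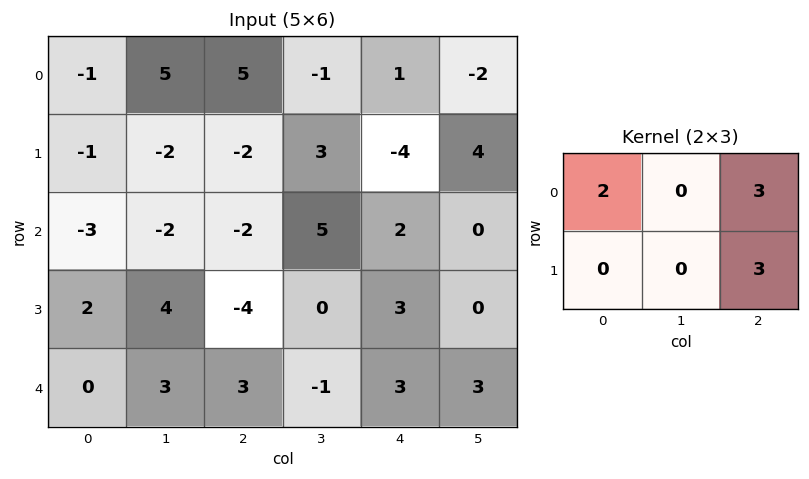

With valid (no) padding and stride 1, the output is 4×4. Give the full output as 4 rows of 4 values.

Output[0,0]: The receptive field on the input at this output position is [-1 5 5 / -1 -2 -2]. Elementwise product with the kernel and sum: -1·2 + 5·3 + -2·3.
Output[0,1]: The receptive field on the input at this output position is [5 5 -1 / -2 -2 3]. Elementwise product with the kernel and sum: 5·2 + -1·3 + 3·3.

7 16 1 4
-14 20 -10 18
-24 11 11 10
1 5 10 9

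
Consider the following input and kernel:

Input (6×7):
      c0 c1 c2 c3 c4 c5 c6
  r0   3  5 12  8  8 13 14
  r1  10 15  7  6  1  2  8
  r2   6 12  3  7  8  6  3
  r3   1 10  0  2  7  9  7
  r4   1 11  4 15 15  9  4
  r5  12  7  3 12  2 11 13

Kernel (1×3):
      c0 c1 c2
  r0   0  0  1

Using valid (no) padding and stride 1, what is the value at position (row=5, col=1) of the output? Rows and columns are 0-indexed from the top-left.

12

The receptive field on the input at this output position is [7 3 12]. Elementwise product with the kernel and sum: 12·1.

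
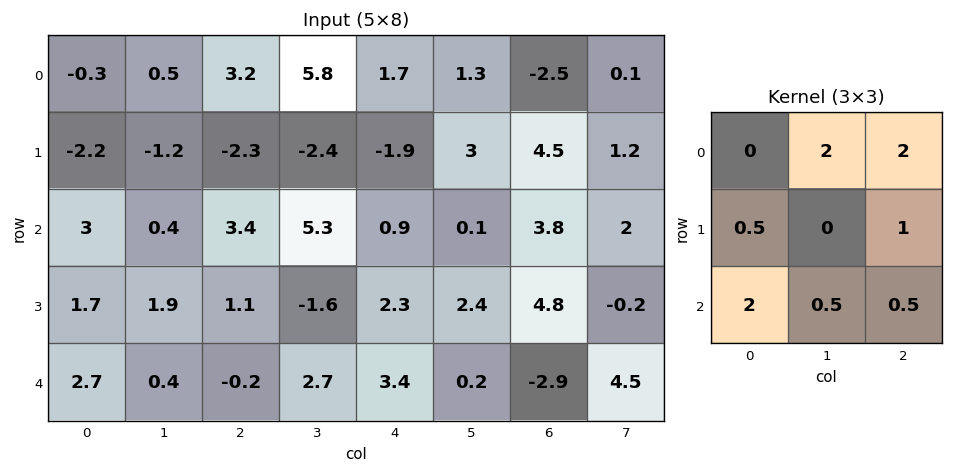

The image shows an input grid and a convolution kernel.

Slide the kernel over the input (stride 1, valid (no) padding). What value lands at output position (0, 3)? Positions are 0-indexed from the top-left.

18.9

The receptive field on the input at this output position is [5.8 1.7 1.3 / -2.4 -1.9 3 / 5.3 0.9 0.1]. Elementwise product with the kernel and sum: 1.7·2 + 1.3·2 + -2.4·0.5 + 3·1 + 5.3·2 + 0.9·0.5 + 0.1·0.5.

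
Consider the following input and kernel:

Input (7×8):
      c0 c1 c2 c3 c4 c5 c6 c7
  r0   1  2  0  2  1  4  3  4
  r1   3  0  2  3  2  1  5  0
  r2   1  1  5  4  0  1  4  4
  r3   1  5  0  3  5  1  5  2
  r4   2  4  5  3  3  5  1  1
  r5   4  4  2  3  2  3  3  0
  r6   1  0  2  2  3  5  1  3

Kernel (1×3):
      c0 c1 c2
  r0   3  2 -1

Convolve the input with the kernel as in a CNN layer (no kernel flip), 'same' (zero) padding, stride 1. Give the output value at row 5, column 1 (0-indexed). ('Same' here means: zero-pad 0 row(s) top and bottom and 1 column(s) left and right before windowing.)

18

The receptive field on the zero-padded input at this output position is [4 4 2]. Elementwise product with the kernel and sum: 4·3 + 4·2 + 2·-1.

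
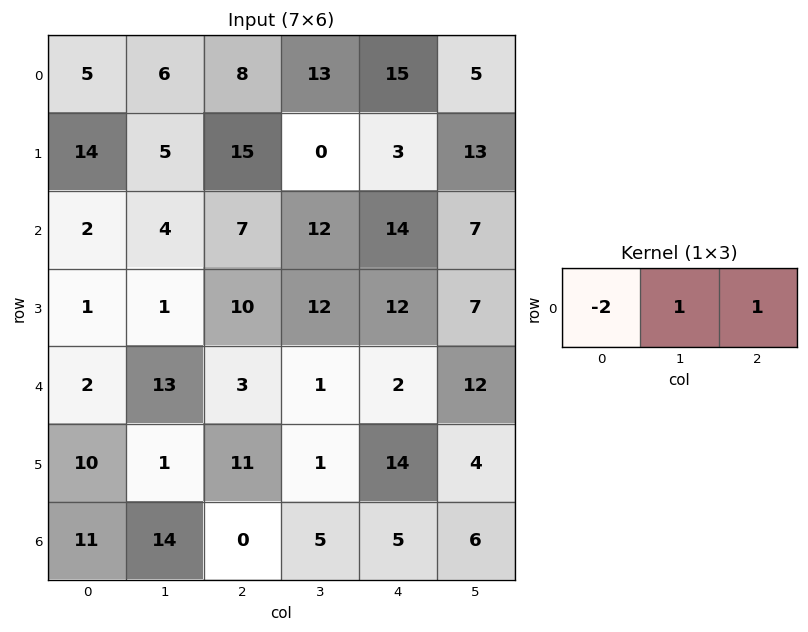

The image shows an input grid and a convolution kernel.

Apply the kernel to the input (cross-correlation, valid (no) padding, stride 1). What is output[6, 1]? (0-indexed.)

The receptive field on the input at this output position is [14 0 5]. Elementwise product with the kernel and sum: 14·-2 + 0·1 + 5·1.

-23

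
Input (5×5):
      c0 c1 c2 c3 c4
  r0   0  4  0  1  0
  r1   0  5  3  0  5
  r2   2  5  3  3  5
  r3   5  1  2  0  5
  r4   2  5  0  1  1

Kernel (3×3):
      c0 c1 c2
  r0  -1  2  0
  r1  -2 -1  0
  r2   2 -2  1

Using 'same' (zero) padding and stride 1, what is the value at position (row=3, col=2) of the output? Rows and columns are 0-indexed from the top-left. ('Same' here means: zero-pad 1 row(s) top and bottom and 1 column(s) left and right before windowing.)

8

The receptive field on the zero-padded input at this output position is [5 3 3 / 1 2 0 / 5 0 1]. Elementwise product with the kernel and sum: 5·-1 + 3·2 + 1·-2 + 2·-1 + 5·2 + 0·-2 + 1·1.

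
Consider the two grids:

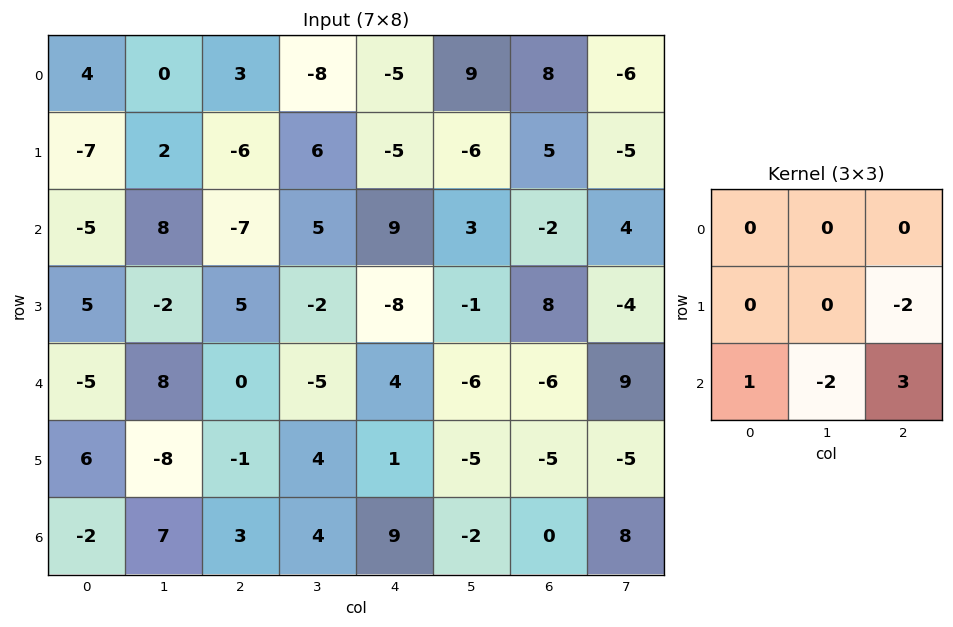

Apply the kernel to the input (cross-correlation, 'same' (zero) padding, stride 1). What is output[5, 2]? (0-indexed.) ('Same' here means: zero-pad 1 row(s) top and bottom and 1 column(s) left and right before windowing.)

The receptive field on the zero-padded input at this output position is [8 0 -5 / -8 -1 4 / 7 3 4]. Elementwise product with the kernel and sum: 4·-2 + 7·1 + 3·-2 + 4·3.

5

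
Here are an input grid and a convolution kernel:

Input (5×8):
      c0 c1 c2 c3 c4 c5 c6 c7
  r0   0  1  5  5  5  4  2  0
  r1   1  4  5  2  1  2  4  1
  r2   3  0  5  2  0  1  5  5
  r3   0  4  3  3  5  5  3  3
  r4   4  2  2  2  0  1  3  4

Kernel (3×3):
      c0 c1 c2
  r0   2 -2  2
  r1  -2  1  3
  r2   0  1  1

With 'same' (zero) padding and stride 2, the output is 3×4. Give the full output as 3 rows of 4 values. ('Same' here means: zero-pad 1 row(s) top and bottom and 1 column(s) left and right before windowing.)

8 25 10 -1
13 19 15 22
18 12 5 23

Output[0,0]: The receptive field on the zero-padded input at this output position is [0 0 0 / 0 0 1 / 0 1 4]. Elementwise product with the kernel and sum: 0·2 + 0·-2 + 0·2 + 0·-2 + 0·1 + 1·3 + 1·1 + 4·1.
Output[0,1]: The receptive field on the zero-padded input at this output position is [0 0 0 / 1 5 5 / 4 5 2]. Elementwise product with the kernel and sum: 0·2 + 0·-2 + 0·2 + 1·-2 + 5·1 + 5·3 + 5·1 + 2·1.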